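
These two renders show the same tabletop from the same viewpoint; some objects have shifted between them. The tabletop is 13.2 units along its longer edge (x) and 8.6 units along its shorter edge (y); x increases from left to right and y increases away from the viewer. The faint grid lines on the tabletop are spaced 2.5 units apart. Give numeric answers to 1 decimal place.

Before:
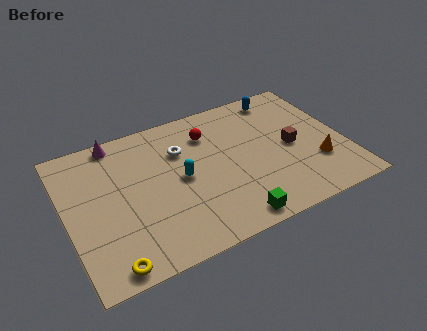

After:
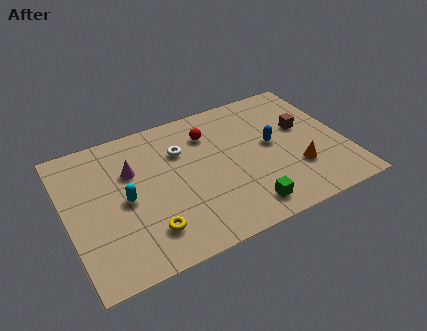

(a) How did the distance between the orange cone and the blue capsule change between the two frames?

-2.8

Before: roughly 5.0 units apart; after: 2.2. That's 2.8 units closer together.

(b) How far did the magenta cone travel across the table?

2.2

The magenta cone moved from about (2.7, 7.8) to (3.2, 5.7), a distance of √(0.5² + 2.1²) ≈ 2.2.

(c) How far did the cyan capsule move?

2.7

The cyan capsule moved from about (5.4, 4.3) to (2.7, 4.1), a distance of √(2.7² + 0.2²) ≈ 2.7.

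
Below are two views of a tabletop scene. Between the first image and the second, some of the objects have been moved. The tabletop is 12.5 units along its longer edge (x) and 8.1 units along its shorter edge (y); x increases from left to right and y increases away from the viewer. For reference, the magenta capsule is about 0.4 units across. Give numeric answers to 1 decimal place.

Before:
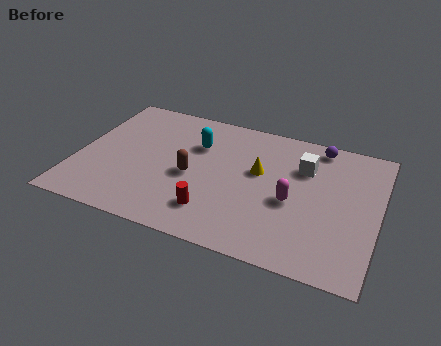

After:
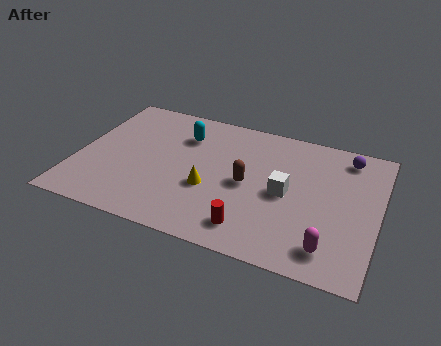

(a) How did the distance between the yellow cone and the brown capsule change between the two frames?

-1.3

They were about 3.0 units apart before and 1.7 after — 1.3 units closer together.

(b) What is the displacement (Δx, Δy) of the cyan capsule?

(-0.6, 0.4)

From the two frames, the cyan capsule sits at roughly (4.8, 5.6) before and (4.2, 6.0) after.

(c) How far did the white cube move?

1.9

The white cube moved from about (9.3, 5.7) to (8.7, 3.9), a distance of √(0.6² + 1.8²) ≈ 1.9.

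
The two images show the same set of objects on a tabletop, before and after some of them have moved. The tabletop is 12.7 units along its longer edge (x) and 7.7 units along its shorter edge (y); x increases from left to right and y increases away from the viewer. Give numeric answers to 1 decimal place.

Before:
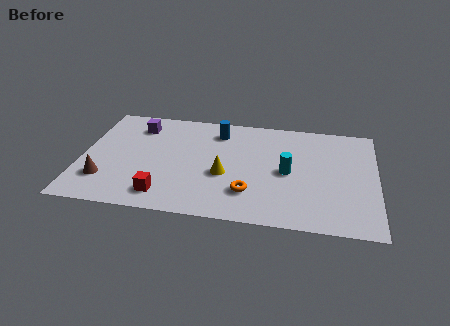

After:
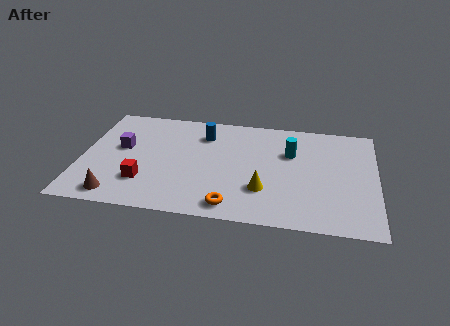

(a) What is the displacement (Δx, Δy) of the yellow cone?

(1.7, -0.8)

The yellow cone started near (6.2, 3.1) and ended near (7.9, 2.3).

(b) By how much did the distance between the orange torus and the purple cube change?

-0.5

They were about 6.5 units apart before and 6.0 after — 0.5 units closer together.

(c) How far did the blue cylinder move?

0.7

From (5.8, 6.2) to (5.2, 5.9), the blue cylinder covered √(0.6² + 0.3²) ≈ 0.7 units.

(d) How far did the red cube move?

1.2

The red cube moved from about (3.7, 1.3) to (2.8, 2.1), a distance of √(0.9² + 0.8²) ≈ 1.2.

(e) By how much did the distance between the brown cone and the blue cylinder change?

-0.3

They were about 6.3 units apart before and 6.0 after — 0.3 units closer together.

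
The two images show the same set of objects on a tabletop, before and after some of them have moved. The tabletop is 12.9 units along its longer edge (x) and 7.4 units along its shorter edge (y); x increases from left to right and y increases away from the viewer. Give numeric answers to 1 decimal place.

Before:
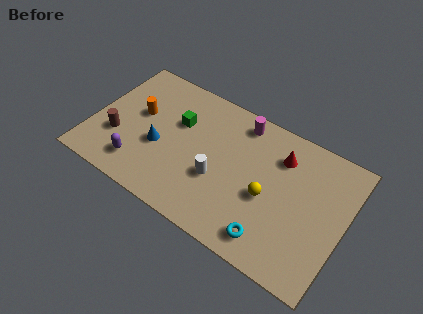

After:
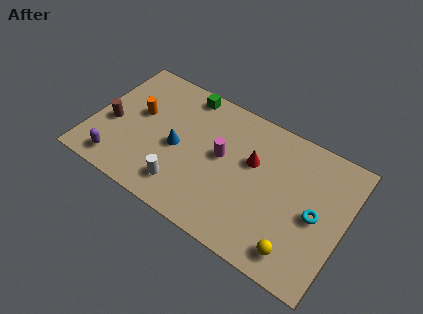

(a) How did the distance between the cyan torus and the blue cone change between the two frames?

+0.7

Before: roughly 6.4 units apart; after: 7.1. That's 0.7 units further apart.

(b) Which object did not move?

the orange cylinder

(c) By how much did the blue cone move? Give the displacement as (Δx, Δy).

(0.9, 0.4)

From the two frames, the blue cone sits at roughly (3.5, 3.0) before and (4.4, 3.4) after.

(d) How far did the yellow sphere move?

2.7

The yellow sphere moved from about (9.1, 3.2) to (10.9, 1.2), a distance of √(1.8² + 2.0²) ≈ 2.7.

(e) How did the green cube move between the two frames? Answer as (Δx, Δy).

(0.1, 1.8)

The green cube was at about (4.2, 4.8) and moved to about (4.3, 6.6).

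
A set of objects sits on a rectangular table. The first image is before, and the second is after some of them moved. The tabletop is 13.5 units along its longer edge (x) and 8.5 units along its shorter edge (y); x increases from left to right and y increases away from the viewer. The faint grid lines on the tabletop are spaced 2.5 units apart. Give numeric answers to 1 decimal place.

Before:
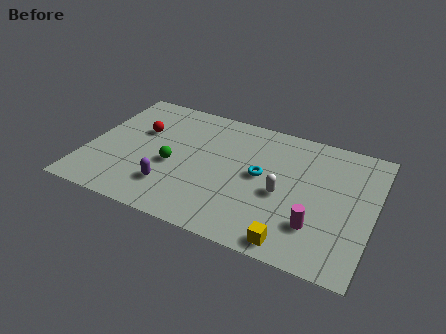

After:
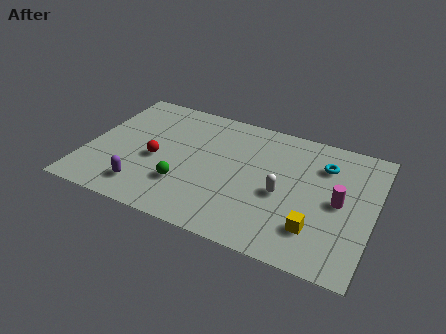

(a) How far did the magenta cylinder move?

2.1

From (11.0, 2.3) to (11.9, 4.2), the magenta cylinder covered √(0.9² + 1.9²) ≈ 2.1 units.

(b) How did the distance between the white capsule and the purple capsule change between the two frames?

+1.3

The distance was about 5.3 in the first image and 6.6 in the second, so they moved 1.3 units further apart.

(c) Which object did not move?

the white capsule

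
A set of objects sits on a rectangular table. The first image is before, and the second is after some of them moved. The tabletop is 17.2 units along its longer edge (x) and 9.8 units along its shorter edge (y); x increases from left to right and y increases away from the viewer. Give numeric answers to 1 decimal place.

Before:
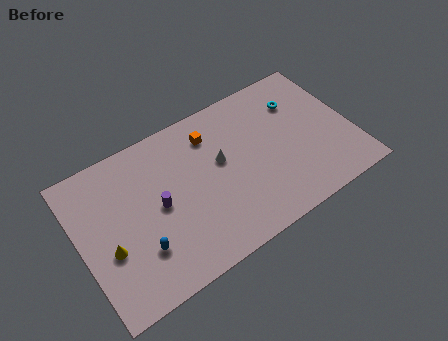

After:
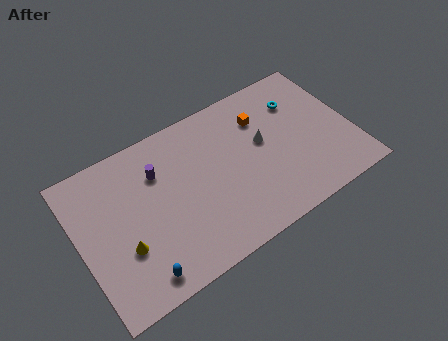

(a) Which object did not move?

the cyan torus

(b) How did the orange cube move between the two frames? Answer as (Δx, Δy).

(3.2, -0.5)

From the two frames, the orange cube sits at roughly (8.7, 7.7) before and (11.9, 7.2) after.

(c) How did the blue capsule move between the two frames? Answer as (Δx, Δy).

(-0.3, -1.5)

From the two frames, the blue capsule sits at roughly (3.4, 2.8) before and (3.1, 1.3) after.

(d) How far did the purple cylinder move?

2.1

The purple cylinder moved from about (4.9, 4.9) to (5.2, 7.0), a distance of √(0.3² + 2.1²) ≈ 2.1.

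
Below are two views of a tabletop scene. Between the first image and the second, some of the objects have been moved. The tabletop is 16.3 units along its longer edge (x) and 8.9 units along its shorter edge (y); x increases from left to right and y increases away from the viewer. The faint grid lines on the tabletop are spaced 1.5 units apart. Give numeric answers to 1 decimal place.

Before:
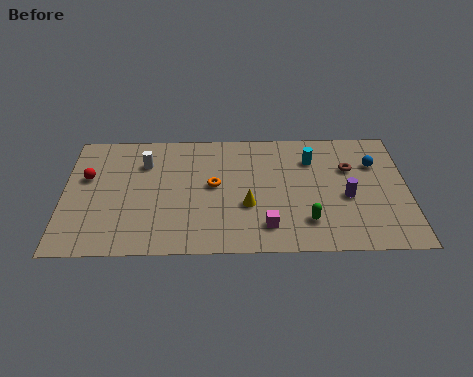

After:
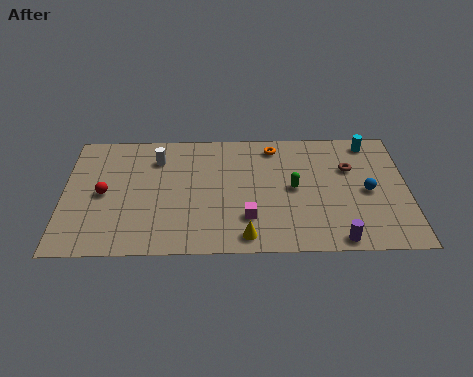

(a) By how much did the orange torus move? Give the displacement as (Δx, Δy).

(2.9, 2.8)

From the two frames, the orange torus sits at roughly (7.1, 4.8) before and (10.0, 7.6) after.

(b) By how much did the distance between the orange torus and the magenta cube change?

+1.5

Before: roughly 3.9 units apart; after: 5.4. That's 1.5 units further apart.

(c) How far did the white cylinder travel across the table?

0.7

The white cylinder moved from about (3.8, 6.5) to (4.4, 6.8), a distance of √(0.6² + 0.3²) ≈ 0.7.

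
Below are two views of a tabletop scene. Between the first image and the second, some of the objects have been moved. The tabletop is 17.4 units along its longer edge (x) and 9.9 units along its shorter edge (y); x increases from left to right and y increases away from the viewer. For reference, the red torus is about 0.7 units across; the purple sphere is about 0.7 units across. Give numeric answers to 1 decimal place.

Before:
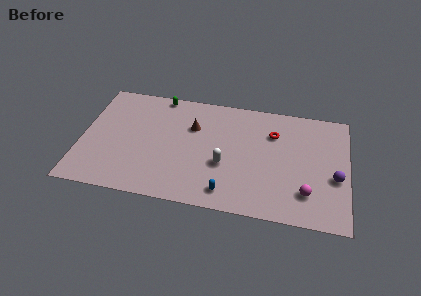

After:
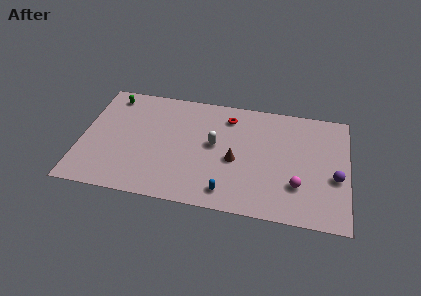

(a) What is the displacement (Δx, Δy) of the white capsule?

(-0.7, 1.6)

From the two frames, the white capsule sits at roughly (9.4, 3.8) before and (8.7, 5.4) after.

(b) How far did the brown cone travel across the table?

3.8

The brown cone was near (7.2, 6.7) before and (10.1, 4.3) after, so it travelled √(2.9² + 2.4²) ≈ 3.8 units.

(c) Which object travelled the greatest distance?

the brown cone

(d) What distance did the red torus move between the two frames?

3.1

The red torus was near (12.5, 7.1) before and (9.5, 8.0) after, so it travelled √(3.0² + 0.9²) ≈ 3.1 units.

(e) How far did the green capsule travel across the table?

3.3

The green capsule was near (4.9, 9.1) before and (1.7, 8.5) after, so it travelled √(3.2² + 0.6²) ≈ 3.3 units.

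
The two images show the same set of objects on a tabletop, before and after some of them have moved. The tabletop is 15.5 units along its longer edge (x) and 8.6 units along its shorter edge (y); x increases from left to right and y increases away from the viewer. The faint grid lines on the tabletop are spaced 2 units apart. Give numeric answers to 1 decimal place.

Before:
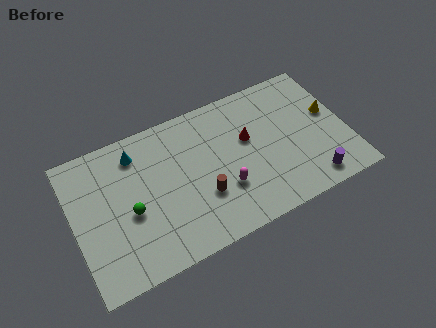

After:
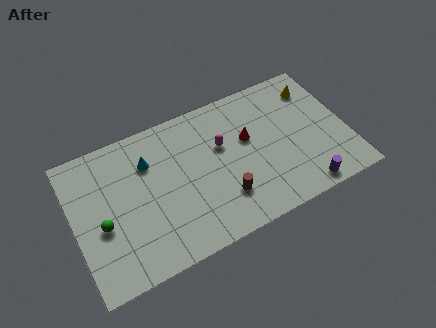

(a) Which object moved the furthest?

the magenta capsule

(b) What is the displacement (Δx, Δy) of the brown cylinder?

(1.1, -0.6)

The brown cylinder started near (7.1, 2.9) and ended near (8.2, 2.3).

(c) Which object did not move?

the red cone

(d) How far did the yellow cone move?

2.0

The yellow cone moved from about (14.7, 4.9) to (14.1, 6.8), a distance of √(0.6² + 1.9²) ≈ 2.0.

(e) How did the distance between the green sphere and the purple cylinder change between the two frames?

+1.1

Before: roughly 10.3 units apart; after: 11.4. That's 1.1 units further apart.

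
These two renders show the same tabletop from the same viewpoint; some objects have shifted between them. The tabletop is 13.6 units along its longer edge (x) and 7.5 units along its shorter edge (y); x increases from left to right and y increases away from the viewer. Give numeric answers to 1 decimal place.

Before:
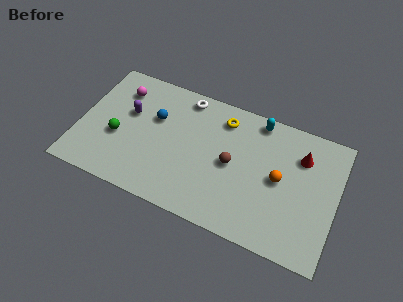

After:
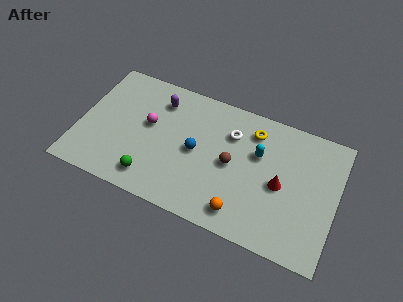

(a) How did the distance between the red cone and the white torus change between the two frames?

-3.0

The distance was about 6.4 in the first image and 3.4 in the second, so they moved 3.0 units closer together.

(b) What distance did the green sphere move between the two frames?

2.6

The green sphere moved from about (2.1, 3.0) to (4.1, 1.3), a distance of √(2.0² + 1.7²) ≈ 2.6.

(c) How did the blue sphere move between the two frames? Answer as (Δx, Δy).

(2.3, -1.1)

The blue sphere started near (3.9, 4.8) and ended near (6.2, 3.7).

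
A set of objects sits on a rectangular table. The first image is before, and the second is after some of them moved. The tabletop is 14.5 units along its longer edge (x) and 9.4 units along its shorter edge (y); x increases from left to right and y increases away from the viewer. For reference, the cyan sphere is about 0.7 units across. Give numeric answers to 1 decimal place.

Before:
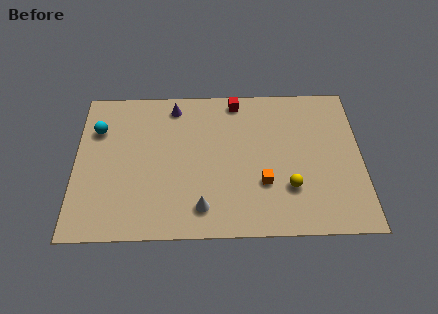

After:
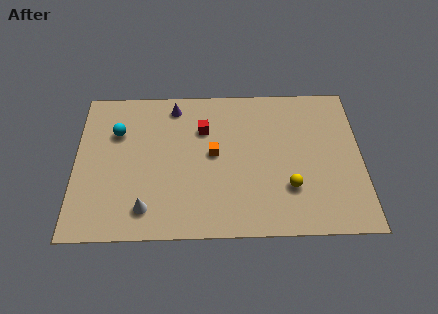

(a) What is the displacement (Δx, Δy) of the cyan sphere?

(1.0, -0.2)

The cyan sphere started near (1.1, 6.7) and ended near (2.1, 6.5).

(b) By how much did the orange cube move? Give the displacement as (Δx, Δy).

(-2.5, 1.9)

From the two frames, the orange cube sits at roughly (9.5, 3.1) before and (7.0, 5.0) after.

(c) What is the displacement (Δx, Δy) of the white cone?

(-2.8, 0.0)

The white cone was at about (6.4, 1.7) and moved to about (3.6, 1.7).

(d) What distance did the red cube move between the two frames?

2.5

The red cube was near (8.2, 8.4) before and (6.5, 6.6) after, so it travelled √(1.7² + 1.8²) ≈ 2.5 units.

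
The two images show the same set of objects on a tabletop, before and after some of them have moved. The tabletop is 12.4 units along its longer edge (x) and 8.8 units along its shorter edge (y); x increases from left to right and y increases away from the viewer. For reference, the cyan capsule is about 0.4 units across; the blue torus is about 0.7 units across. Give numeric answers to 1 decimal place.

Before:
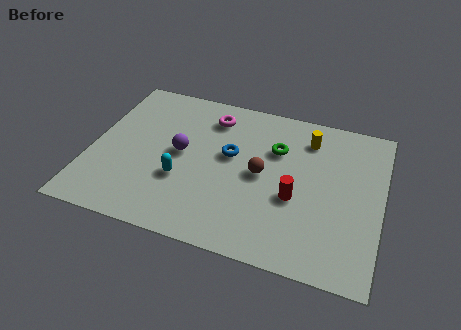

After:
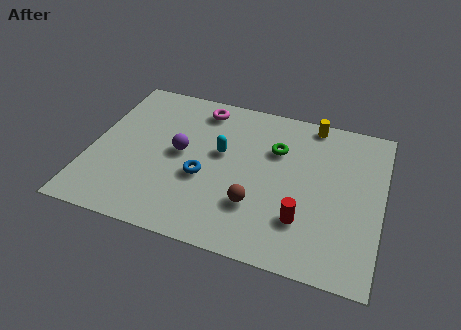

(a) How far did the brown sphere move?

1.8

The brown sphere moved from about (7.3, 4.4) to (7.2, 2.6), a distance of √(0.1² + 1.8²) ≈ 1.8.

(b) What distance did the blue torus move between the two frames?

1.9

The blue torus was near (5.9, 5.1) before and (4.9, 3.5) after, so it travelled √(1.0² + 1.6²) ≈ 1.9 units.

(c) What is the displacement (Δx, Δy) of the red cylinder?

(0.4, -1.1)

The red cylinder started near (8.8, 3.5) and ended near (9.2, 2.4).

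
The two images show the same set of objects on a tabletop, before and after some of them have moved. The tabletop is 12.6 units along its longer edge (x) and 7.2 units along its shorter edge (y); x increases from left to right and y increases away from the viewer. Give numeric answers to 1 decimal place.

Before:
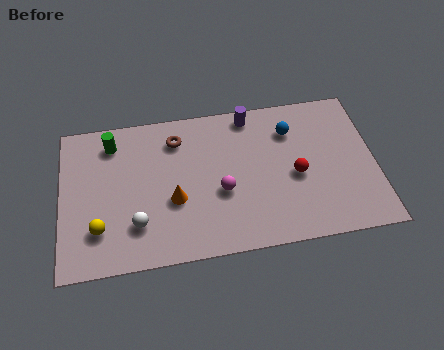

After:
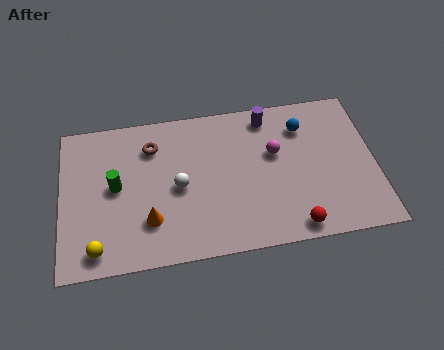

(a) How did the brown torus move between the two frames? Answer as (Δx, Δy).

(-1.0, -0.2)

The brown torus was at about (4.7, 5.7) and moved to about (3.7, 5.5).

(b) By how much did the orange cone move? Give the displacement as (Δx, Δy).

(-1.0, -0.8)

The orange cone was at about (4.5, 2.8) and moved to about (3.5, 2.0).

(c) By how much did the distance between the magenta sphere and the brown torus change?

+1.7

The distance was about 3.3 in the first image and 5.0 in the second, so they moved 1.7 units further apart.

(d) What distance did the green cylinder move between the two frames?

2.1

The green cylinder was near (2.1, 5.9) before and (2.2, 3.8) after, so it travelled √(0.1² + 2.1²) ≈ 2.1 units.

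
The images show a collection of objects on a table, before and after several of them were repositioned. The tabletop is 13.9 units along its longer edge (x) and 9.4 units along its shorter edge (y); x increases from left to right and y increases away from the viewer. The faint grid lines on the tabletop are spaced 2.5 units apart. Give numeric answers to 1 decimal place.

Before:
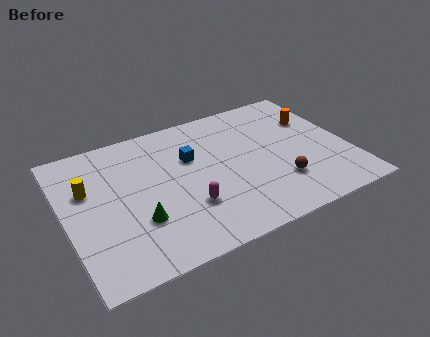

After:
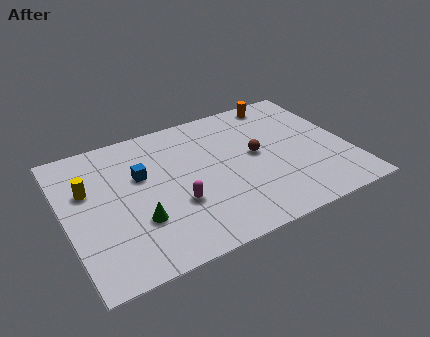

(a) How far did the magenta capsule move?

0.6

The magenta capsule was near (5.7, 2.9) before and (5.2, 3.3) after, so it travelled √(0.5² + 0.4²) ≈ 0.6 units.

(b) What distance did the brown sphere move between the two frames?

2.5

From (10.2, 2.6) to (9.4, 5.0), the brown sphere covered √(0.8² + 2.4²) ≈ 2.5 units.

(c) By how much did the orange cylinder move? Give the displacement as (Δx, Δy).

(-1.4, 2.0)

The orange cylinder started near (12.6, 6.4) and ended near (11.2, 8.4).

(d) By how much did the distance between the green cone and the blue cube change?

-1.4

The distance was about 4.3 in the first image and 2.9 in the second, so they moved 1.4 units closer together.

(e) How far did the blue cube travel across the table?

2.5

From (6.3, 6.1) to (3.8, 5.9), the blue cube covered √(2.5² + 0.2²) ≈ 2.5 units.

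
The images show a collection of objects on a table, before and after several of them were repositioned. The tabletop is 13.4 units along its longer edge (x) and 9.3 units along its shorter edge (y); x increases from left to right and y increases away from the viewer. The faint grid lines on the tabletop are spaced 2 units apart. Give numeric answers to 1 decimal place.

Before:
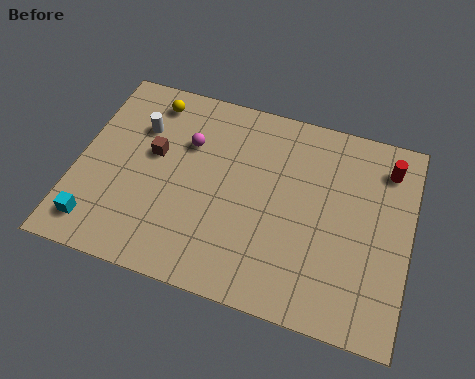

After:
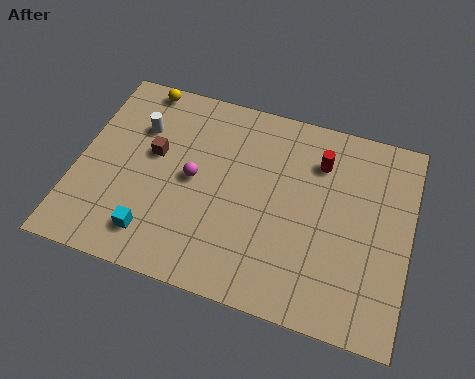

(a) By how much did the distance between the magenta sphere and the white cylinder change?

+1.0

The distance was about 2.0 in the first image and 3.0 in the second, so they moved 1.0 units further apart.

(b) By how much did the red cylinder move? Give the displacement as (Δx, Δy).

(-2.7, -0.5)

From the two frames, the red cylinder sits at roughly (12.3, 7.5) before and (9.6, 7.0) after.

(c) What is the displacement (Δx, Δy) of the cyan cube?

(2.3, 0.2)

From the two frames, the cyan cube sits at roughly (1.1, 1.5) before and (3.4, 1.7) after.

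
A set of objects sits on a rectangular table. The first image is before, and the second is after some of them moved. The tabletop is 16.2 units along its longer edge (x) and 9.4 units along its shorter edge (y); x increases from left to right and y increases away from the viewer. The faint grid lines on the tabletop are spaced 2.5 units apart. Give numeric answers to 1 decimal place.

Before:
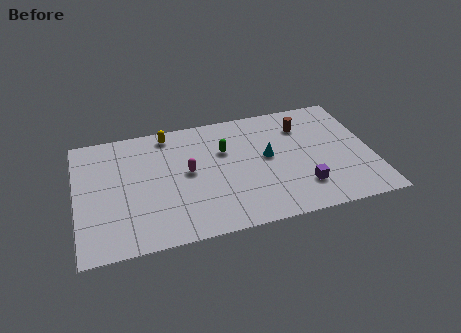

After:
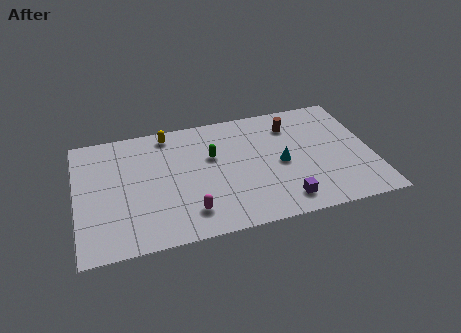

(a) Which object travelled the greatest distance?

the magenta capsule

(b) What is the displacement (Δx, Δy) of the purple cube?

(-1.1, -0.8)

The purple cube started near (12.2, 2.3) and ended near (11.1, 1.5).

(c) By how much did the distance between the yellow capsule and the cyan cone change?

+1.0

Before: roughly 6.2 units apart; after: 7.2. That's 1.0 units further apart.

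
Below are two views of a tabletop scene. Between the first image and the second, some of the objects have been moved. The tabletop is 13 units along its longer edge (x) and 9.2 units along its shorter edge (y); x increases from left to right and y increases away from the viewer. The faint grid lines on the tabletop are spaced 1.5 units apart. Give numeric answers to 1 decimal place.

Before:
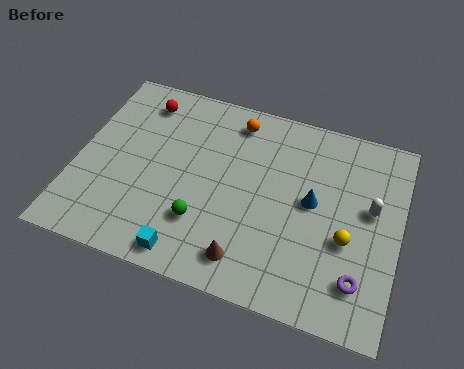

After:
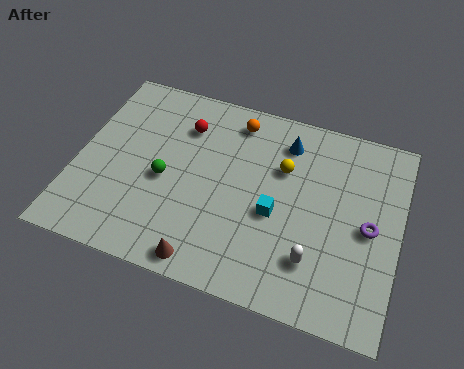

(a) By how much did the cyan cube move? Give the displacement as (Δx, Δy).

(3.2, 2.9)

The cyan cube started near (4.9, 1.0) and ended near (8.1, 3.9).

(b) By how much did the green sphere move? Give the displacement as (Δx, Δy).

(-1.7, 1.5)

The green sphere was at about (5.3, 2.6) and moved to about (3.6, 4.1).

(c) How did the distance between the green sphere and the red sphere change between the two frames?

-3.0

Before: roughly 5.8 units apart; after: 2.8. That's 3.0 units closer together.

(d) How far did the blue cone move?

2.8

The blue cone was near (9.5, 4.9) before and (8.2, 7.4) after, so it travelled √(1.3² + 2.5²) ≈ 2.8 units.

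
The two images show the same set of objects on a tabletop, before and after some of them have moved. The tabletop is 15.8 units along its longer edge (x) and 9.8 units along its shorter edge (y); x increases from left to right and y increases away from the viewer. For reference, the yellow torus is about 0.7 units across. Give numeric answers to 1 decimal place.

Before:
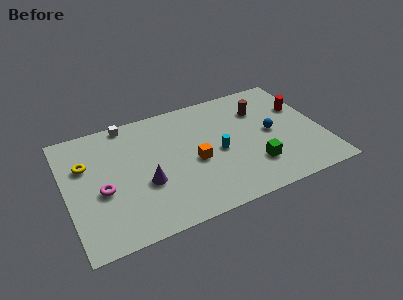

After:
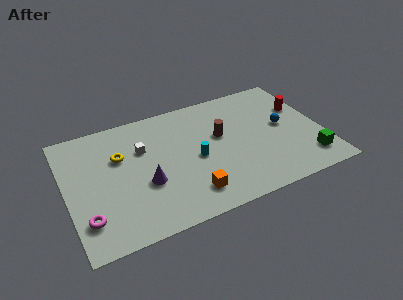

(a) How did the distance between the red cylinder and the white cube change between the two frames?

-1.0

Before: roughly 11.0 units apart; after: 10.0. That's 1.0 units closer together.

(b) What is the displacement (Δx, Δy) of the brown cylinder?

(-2.7, -1.3)

From the two frames, the brown cylinder sits at roughly (12.3, 7.1) before and (9.6, 5.8) after.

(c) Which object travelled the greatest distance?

the green cube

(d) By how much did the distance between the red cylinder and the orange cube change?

+1.5

They were about 7.3 units apart before and 8.8 after — 1.5 units further apart.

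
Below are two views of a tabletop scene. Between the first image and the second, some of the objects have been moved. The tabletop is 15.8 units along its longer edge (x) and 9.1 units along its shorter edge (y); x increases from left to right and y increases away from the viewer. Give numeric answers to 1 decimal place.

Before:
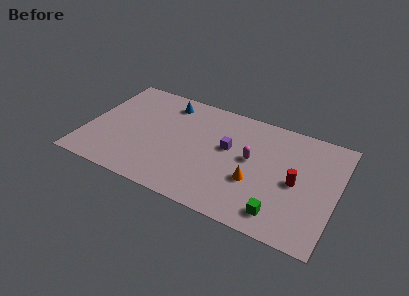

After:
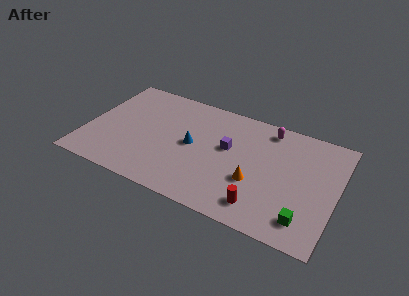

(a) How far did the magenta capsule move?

3.0

From (10.4, 5.0) to (11.2, 7.9), the magenta capsule covered √(0.8² + 2.9²) ≈ 3.0 units.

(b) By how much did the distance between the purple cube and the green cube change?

+1.0

Before: roughly 5.3 units apart; after: 6.3. That's 1.0 units further apart.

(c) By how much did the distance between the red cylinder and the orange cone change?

-0.9

The distance was about 2.7 in the first image and 1.8 in the second, so they moved 0.9 units closer together.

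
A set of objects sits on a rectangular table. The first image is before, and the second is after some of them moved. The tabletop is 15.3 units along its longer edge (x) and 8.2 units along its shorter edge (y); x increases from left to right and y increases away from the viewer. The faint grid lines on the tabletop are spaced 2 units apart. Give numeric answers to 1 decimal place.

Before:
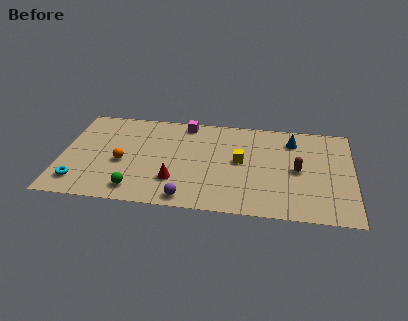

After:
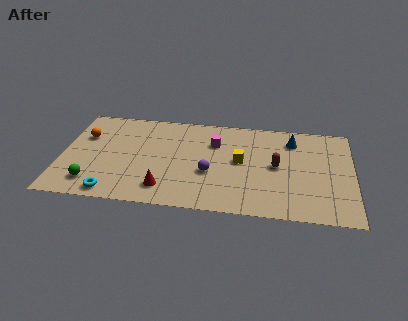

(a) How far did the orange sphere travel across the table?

2.9

The orange sphere was near (3.2, 3.5) before and (1.1, 5.5) after, so it travelled √(2.1² + 2.0²) ≈ 2.9 units.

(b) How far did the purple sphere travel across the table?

2.5

The purple sphere moved from about (6.7, 0.9) to (7.8, 3.2), a distance of √(1.1² + 2.3²) ≈ 2.5.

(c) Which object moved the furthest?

the orange sphere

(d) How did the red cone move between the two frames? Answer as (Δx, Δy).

(-0.5, -0.7)

From the two frames, the red cone sits at roughly (6.0, 2.3) before and (5.5, 1.6) after.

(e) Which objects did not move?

the yellow cube and the blue cone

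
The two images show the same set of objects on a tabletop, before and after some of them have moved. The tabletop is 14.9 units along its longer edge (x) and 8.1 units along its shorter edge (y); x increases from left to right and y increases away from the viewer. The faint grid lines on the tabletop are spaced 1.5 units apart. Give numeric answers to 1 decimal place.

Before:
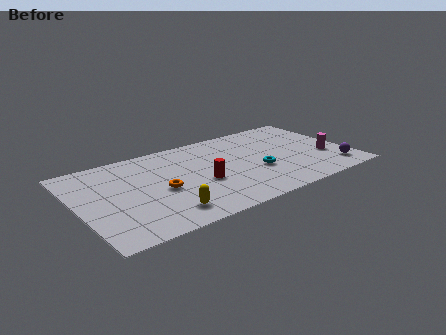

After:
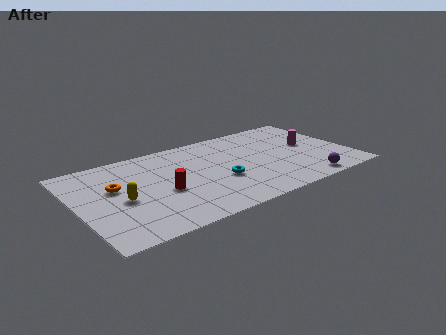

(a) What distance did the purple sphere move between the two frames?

1.9

The purple sphere was near (13.8, 1.5) before and (12.0, 0.9) after, so it travelled √(1.8² + 0.6²) ≈ 1.9 units.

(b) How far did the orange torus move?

2.6

From (4.4, 3.6) to (2.1, 4.9), the orange torus covered √(2.3² + 1.3²) ≈ 2.6 units.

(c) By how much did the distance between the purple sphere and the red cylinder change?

+0.5

The distance was about 7.4 in the first image and 7.9 in the second, so they moved 0.5 units further apart.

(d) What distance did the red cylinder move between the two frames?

2.1

From (6.6, 3.3) to (4.5, 3.4), the red cylinder covered √(2.1² + 0.1²) ≈ 2.1 units.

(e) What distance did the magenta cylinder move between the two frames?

1.7

The magenta cylinder was near (13.6, 2.9) before and (12.9, 4.4) after, so it travelled √(0.7² + 1.5²) ≈ 1.7 units.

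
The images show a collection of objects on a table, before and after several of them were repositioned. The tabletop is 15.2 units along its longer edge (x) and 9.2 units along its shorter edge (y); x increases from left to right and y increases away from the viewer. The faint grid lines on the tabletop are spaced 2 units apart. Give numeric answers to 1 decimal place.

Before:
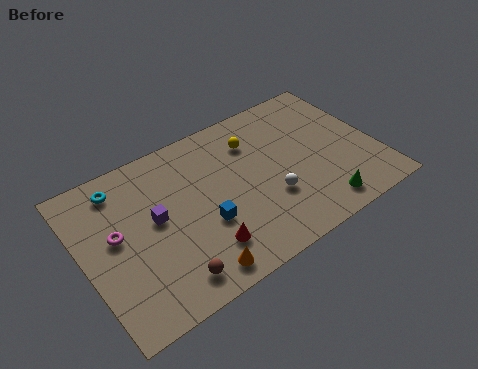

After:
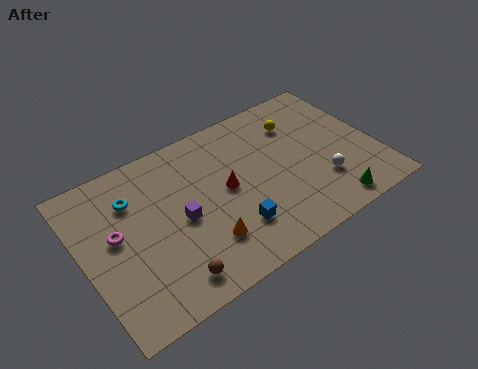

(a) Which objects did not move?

the magenta torus and the brown sphere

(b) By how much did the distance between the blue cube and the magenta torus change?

+1.6

Before: roughly 4.6 units apart; after: 6.2. That's 1.6 units further apart.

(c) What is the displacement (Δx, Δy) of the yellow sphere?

(2.4, 0.0)

The yellow sphere started near (9.2, 6.9) and ended near (11.6, 6.9).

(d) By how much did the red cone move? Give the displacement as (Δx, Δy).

(1.7, 2.7)

The red cone was at about (5.7, 2.1) and moved to about (7.4, 4.8).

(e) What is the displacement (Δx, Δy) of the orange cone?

(0.8, 1.3)

The orange cone started near (5.0, 1.1) and ended near (5.8, 2.4).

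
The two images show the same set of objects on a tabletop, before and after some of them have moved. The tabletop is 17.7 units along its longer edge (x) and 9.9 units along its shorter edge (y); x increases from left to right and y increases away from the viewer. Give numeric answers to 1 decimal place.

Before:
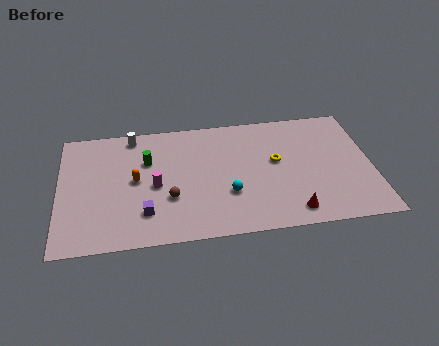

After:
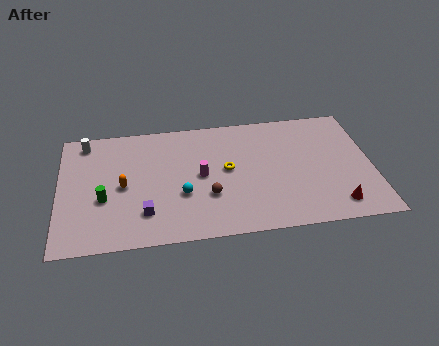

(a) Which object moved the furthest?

the green cylinder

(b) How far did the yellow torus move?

2.8

The yellow torus moved from about (12.3, 5.6) to (9.5, 5.3), a distance of √(2.8² + 0.3²) ≈ 2.8.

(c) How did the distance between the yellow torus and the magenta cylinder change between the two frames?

-5.5

They were about 7.0 units apart before and 1.5 after — 5.5 units closer together.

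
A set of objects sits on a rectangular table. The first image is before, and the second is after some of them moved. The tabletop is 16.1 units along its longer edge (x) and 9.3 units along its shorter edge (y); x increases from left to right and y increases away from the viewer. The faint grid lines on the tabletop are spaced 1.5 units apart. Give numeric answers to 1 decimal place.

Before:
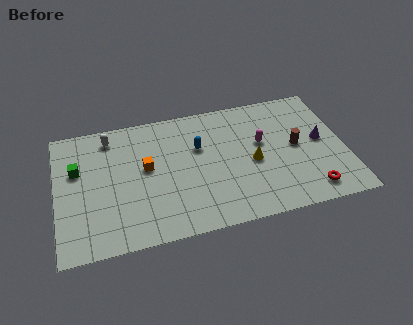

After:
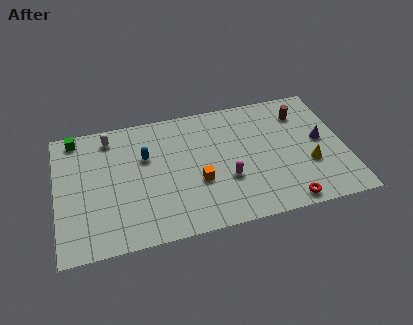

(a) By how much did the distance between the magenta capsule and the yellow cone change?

+3.2

They were about 1.4 units apart before and 4.6 after — 3.2 units further apart.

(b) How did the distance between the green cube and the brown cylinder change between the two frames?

+0.5

Before: roughly 12.2 units apart; after: 12.7. That's 0.5 units further apart.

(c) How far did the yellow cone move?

3.2

The yellow cone moved from about (10.9, 4.2) to (14.0, 3.3), a distance of √(3.1² + 0.9²) ≈ 3.2.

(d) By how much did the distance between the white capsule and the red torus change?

-0.9

The distance was about 12.6 in the first image and 11.7 in the second, so they moved 0.9 units closer together.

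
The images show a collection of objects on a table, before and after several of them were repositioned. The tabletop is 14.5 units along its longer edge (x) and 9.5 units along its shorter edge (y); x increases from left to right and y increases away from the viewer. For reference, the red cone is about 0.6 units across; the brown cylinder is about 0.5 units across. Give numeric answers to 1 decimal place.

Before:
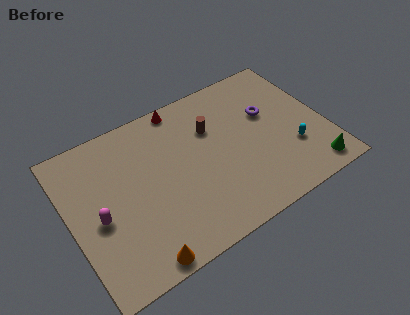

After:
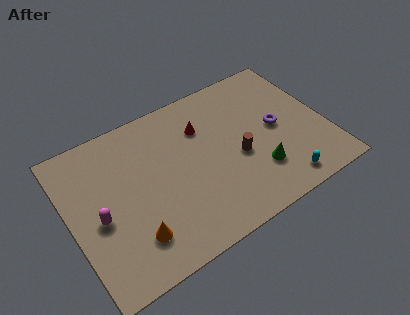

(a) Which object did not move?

the magenta capsule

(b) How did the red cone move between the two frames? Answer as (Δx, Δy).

(0.9, -1.9)

From the two frames, the red cone sits at roughly (6.9, 8.7) before and (7.8, 6.8) after.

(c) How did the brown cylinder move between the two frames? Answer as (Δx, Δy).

(1.1, -2.5)

The brown cylinder was at about (8.3, 6.5) and moved to about (9.4, 4.0).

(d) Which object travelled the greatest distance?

the green cone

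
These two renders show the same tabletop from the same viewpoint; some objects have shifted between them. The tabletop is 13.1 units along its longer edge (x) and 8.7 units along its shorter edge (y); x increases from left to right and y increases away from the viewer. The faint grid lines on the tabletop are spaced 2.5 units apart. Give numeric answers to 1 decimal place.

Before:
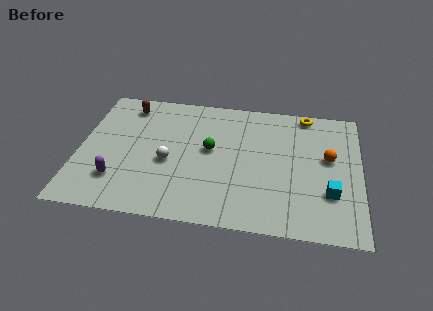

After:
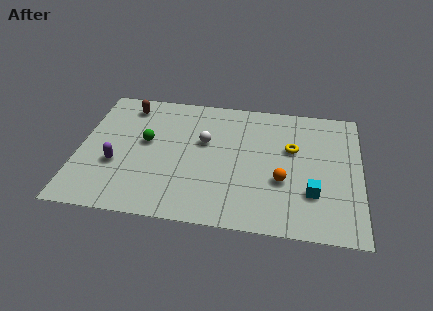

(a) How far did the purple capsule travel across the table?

1.0

The purple capsule moved from about (1.9, 2.2) to (1.8, 3.2), a distance of √(0.1² + 1.0²) ≈ 1.0.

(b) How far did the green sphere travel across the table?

3.0

The green sphere moved from about (6.1, 4.8) to (3.1, 4.9), a distance of √(3.0² + 0.1²) ≈ 3.0.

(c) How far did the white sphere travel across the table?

2.3

The white sphere moved from about (4.2, 3.7) to (5.8, 5.3), a distance of √(1.6² + 1.6²) ≈ 2.3.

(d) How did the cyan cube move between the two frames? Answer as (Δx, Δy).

(-0.8, -0.1)

From the two frames, the cyan cube sits at roughly (11.7, 2.7) before and (10.9, 2.6) after.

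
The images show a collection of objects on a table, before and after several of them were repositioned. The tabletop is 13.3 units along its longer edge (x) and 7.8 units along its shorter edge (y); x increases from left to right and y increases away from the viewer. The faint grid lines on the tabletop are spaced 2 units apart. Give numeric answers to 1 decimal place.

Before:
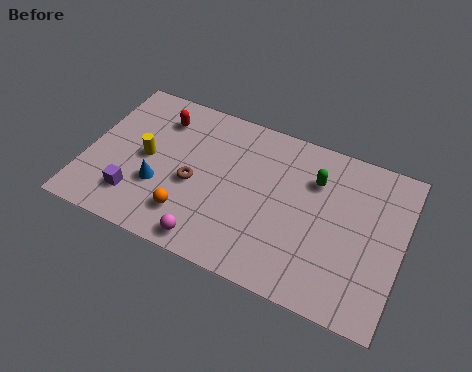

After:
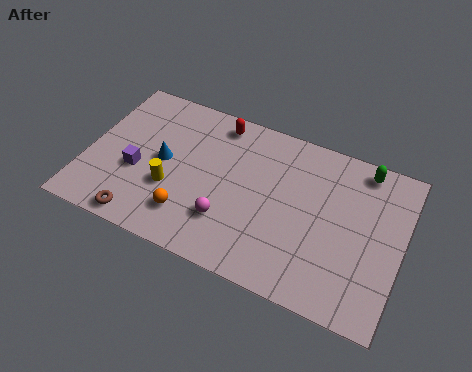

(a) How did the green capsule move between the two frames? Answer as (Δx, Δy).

(1.9, 1.3)

The green capsule started near (9.5, 5.6) and ended near (11.4, 6.9).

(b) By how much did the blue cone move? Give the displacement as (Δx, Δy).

(0.0, 1.3)

The blue cone started near (3.2, 2.7) and ended near (3.2, 4.0).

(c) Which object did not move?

the orange sphere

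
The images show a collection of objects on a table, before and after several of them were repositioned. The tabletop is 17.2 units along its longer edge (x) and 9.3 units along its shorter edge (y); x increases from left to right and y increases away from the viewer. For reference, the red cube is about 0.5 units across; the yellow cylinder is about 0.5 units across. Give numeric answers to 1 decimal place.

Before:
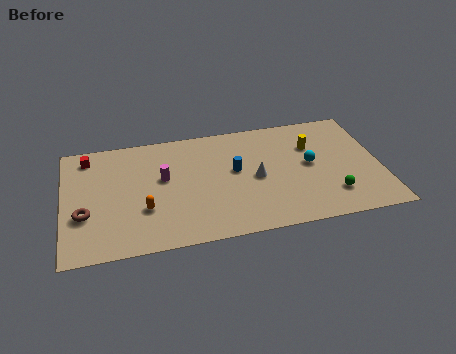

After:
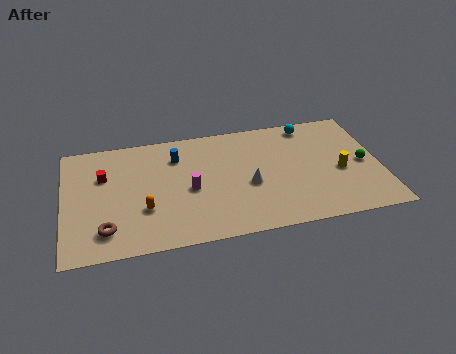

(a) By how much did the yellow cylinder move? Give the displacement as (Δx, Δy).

(1.4, -2.4)

The yellow cylinder started near (13.6, 6.4) and ended near (15.0, 4.0).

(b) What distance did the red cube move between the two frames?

1.9

The red cube moved from about (1.4, 7.9) to (2.2, 6.2), a distance of √(0.8² + 1.7²) ≈ 1.9.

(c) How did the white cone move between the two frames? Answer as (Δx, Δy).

(-0.4, -0.5)

The white cone started near (10.4, 4.4) and ended near (10.0, 3.9).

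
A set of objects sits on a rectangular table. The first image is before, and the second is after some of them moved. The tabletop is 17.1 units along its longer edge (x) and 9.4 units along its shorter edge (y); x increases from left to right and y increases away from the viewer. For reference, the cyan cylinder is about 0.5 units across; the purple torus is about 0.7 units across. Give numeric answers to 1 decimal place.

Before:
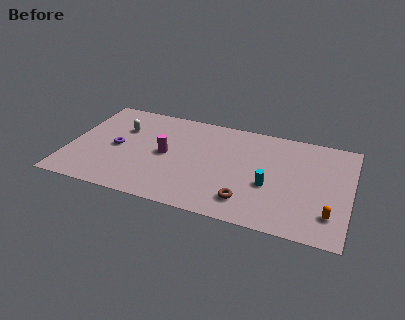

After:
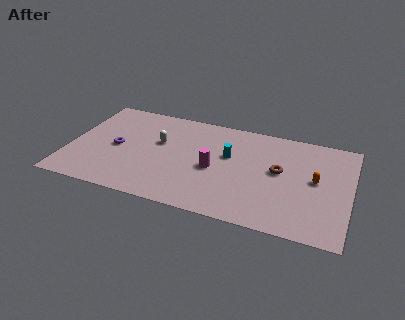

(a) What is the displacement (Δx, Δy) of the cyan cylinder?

(-2.6, 2.0)

From the two frames, the cyan cylinder sits at roughly (12.3, 3.7) before and (9.7, 5.7) after.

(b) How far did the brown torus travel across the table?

3.7

The brown torus was near (11.1, 1.9) before and (12.8, 5.2) after, so it travelled √(1.7² + 3.3²) ≈ 3.7 units.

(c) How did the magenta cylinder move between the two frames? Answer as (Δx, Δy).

(3.0, -0.5)

From the two frames, the magenta cylinder sits at roughly (5.9, 4.7) before and (8.9, 4.2) after.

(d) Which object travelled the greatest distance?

the brown torus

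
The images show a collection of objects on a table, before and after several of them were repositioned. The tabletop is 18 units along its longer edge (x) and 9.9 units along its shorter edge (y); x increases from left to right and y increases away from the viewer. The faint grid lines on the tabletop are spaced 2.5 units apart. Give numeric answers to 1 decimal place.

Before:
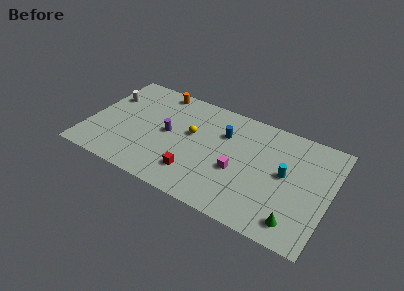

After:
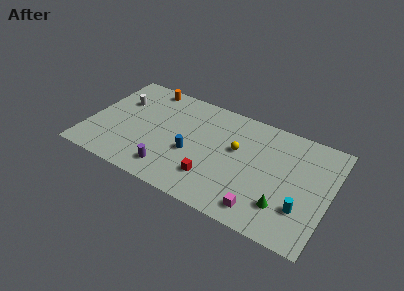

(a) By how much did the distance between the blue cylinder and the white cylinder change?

-2.4

They were about 8.8 units apart before and 6.4 after — 2.4 units closer together.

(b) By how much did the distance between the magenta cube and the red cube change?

+0.5

Before: roughly 3.4 units apart; after: 3.9. That's 0.5 units further apart.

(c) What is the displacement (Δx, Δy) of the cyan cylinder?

(1.5, -2.4)

The cyan cylinder started near (14.7, 5.3) and ended near (16.2, 2.9).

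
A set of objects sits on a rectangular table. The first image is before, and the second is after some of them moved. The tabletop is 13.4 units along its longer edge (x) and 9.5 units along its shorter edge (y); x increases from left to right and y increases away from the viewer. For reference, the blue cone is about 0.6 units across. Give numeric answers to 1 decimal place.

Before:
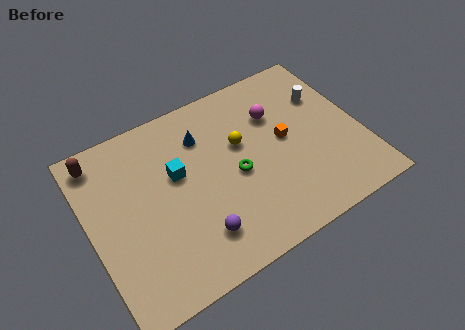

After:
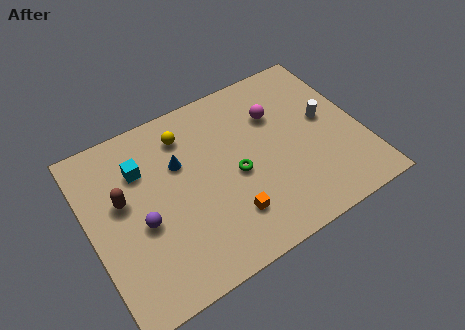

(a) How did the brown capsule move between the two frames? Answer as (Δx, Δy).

(0.8, -2.6)

The brown capsule started near (0.9, 8.2) and ended near (1.7, 5.6).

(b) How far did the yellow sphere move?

3.1

The yellow sphere was near (7.6, 5.8) before and (5.1, 7.6) after, so it travelled √(2.5² + 1.8²) ≈ 3.1 units.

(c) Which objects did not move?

the magenta sphere and the green torus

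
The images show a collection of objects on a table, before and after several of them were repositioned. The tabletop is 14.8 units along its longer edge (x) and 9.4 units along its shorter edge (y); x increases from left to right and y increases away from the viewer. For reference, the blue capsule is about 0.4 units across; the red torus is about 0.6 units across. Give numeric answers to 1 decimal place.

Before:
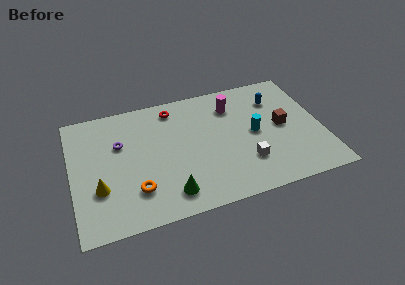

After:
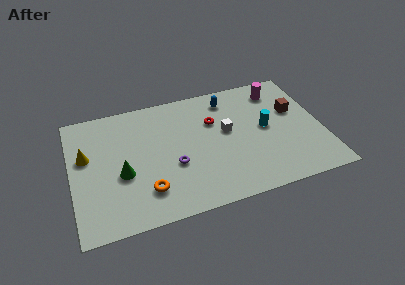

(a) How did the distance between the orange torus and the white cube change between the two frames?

-0.6

Before: roughly 6.5 units apart; after: 5.9. That's 0.6 units closer together.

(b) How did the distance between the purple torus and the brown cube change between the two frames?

-2.0

The distance was about 9.7 in the first image and 7.7 in the second, so they moved 2.0 units closer together.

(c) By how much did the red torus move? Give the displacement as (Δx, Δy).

(2.3, -1.7)

From the two frames, the red torus sits at roughly (6.2, 8.0) before and (8.5, 6.3) after.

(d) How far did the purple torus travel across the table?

3.9

The purple torus was near (2.9, 6.1) before and (5.9, 3.6) after, so it travelled √(3.0² + 2.5²) ≈ 3.9 units.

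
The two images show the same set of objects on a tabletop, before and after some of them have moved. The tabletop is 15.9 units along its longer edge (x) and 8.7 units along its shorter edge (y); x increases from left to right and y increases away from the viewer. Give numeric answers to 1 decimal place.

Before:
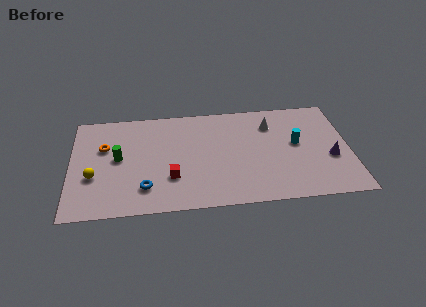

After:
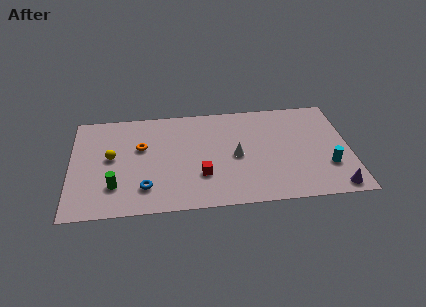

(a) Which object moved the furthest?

the white cone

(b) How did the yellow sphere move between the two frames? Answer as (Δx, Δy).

(1.0, 1.5)

The yellow sphere was at about (1.3, 3.2) and moved to about (2.3, 4.7).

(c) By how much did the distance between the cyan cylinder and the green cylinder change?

+1.9

Before: roughly 10.2 units apart; after: 12.1. That's 1.9 units further apart.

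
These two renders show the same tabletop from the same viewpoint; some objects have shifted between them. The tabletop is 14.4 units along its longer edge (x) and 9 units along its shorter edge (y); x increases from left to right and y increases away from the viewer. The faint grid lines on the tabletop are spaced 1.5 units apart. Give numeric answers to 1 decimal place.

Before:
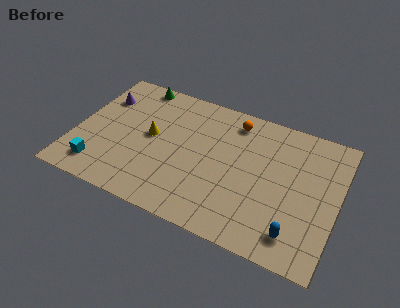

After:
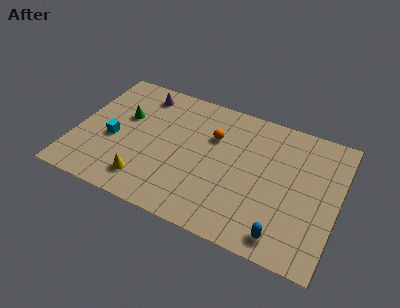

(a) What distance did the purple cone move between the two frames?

2.4

From (1.1, 6.5) to (3.2, 7.6), the purple cone covered √(2.1² + 1.1²) ≈ 2.4 units.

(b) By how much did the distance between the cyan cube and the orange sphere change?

-3.3

Before: roughly 9.1 units apart; after: 5.8. That's 3.3 units closer together.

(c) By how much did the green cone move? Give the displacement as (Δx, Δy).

(-0.3, -2.6)

The green cone started near (2.8, 8.2) and ended near (2.5, 5.6).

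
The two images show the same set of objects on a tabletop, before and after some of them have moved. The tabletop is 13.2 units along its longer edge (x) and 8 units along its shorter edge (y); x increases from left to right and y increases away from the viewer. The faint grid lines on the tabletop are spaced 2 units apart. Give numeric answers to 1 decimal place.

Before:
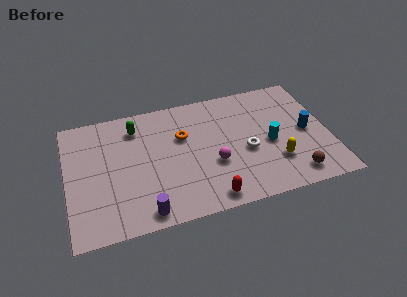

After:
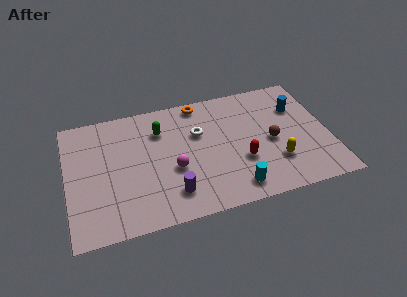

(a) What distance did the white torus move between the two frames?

2.9

From (9.0, 3.4) to (6.7, 5.2), the white torus covered √(2.3² + 1.8²) ≈ 2.9 units.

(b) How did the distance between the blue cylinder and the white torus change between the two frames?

+2.0

The distance was about 3.1 in the first image and 5.1 in the second, so they moved 2.0 units further apart.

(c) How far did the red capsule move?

2.6

From (6.9, 0.9) to (8.7, 2.8), the red capsule covered √(1.8² + 1.9²) ≈ 2.6 units.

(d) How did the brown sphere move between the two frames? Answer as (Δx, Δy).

(-0.9, 2.5)

From the two frames, the brown sphere sits at roughly (11.2, 1.2) before and (10.3, 3.7) after.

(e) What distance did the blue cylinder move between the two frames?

1.7

The blue cylinder moved from about (12.1, 3.9) to (11.8, 5.6), a distance of √(0.3² + 1.7²) ≈ 1.7.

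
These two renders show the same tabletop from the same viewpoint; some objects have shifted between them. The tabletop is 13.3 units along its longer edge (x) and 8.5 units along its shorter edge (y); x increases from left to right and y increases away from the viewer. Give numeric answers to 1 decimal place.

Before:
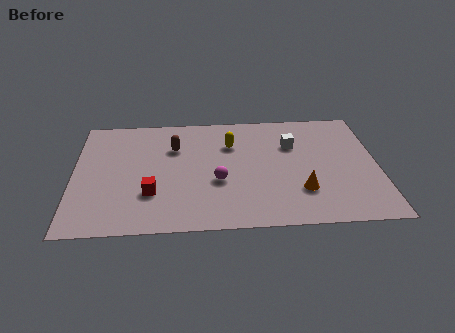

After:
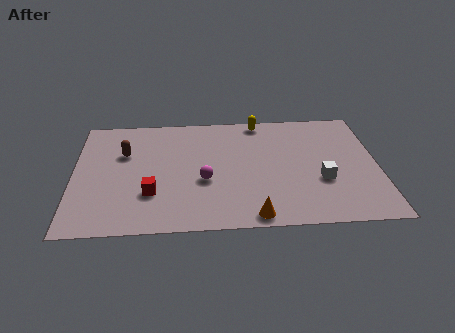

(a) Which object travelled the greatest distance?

the white cube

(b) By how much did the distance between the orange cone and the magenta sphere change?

-0.4

Before: roughly 3.7 units apart; after: 3.3. That's 0.4 units closer together.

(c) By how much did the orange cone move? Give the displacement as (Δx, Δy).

(-2.1, -1.6)

The orange cone was at about (9.9, 2.4) and moved to about (7.8, 0.8).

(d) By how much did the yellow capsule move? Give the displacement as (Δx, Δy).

(1.3, 1.7)

The yellow capsule was at about (6.9, 6.0) and moved to about (8.2, 7.7).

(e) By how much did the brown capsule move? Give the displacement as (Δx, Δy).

(-2.2, -0.3)

The brown capsule was at about (4.4, 5.9) and moved to about (2.2, 5.6).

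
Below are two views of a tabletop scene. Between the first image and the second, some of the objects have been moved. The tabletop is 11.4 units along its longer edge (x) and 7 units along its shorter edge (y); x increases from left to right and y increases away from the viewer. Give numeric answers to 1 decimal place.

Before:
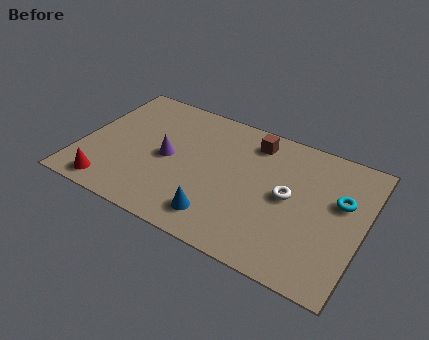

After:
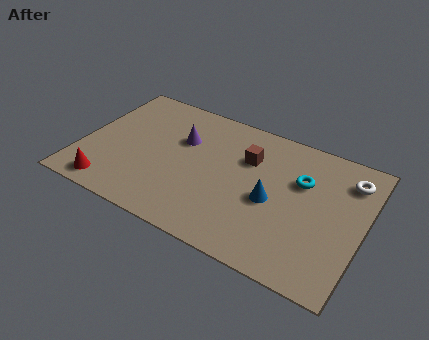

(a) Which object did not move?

the red cone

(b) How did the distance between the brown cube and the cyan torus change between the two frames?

-1.8

Before: roughly 4.0 units apart; after: 2.2. That's 1.8 units closer together.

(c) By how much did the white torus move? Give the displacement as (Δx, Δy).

(2.2, 1.9)

The white torus was at about (8.4, 3.6) and moved to about (10.6, 5.5).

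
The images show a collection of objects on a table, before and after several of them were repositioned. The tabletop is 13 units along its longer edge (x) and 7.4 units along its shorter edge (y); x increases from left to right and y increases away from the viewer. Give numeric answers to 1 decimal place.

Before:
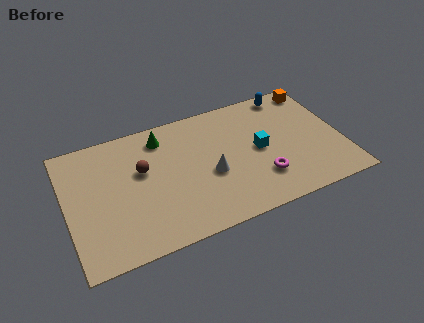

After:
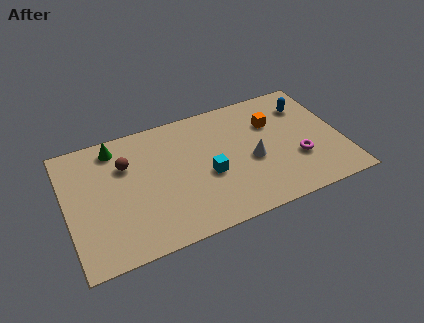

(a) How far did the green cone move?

2.2

The green cone moved from about (4.7, 6.1) to (2.5, 6.3), a distance of √(2.2² + 0.2²) ≈ 2.2.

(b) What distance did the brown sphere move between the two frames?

0.9

The brown sphere moved from about (3.6, 4.5) to (2.9, 5.1), a distance of √(0.7² + 0.6²) ≈ 0.9.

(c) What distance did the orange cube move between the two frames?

2.7

The orange cube moved from about (12.2, 6.5) to (9.9, 5.1), a distance of √(2.3² + 1.4²) ≈ 2.7.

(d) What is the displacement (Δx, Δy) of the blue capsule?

(0.7, -1.0)

The blue capsule started near (10.9, 6.6) and ended near (11.6, 5.6).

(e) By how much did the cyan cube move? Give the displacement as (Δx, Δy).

(-2.5, -0.6)

The cyan cube started near (9.1, 3.7) and ended near (6.6, 3.1).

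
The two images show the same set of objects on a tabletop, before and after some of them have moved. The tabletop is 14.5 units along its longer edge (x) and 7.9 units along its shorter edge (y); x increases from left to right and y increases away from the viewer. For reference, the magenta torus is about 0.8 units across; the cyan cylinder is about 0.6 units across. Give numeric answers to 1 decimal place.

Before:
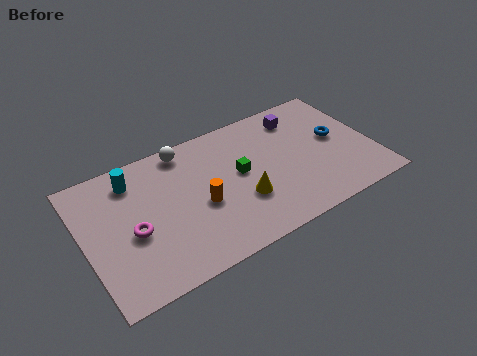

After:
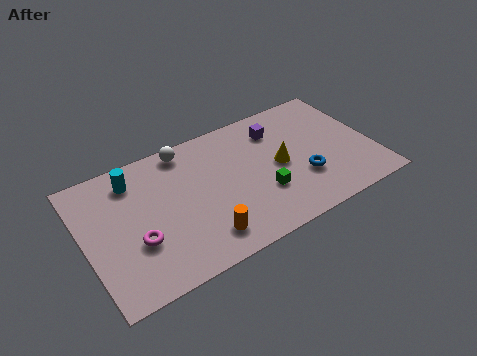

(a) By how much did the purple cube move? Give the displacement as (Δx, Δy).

(-1.2, -0.3)

From the two frames, the purple cube sits at roughly (11.2, 6.4) before and (10.0, 6.1) after.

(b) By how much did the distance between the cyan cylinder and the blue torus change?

-1.4

The distance was about 10.3 in the first image and 8.9 in the second, so they moved 1.4 units closer together.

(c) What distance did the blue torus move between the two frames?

2.6

From (12.8, 4.3) to (10.8, 2.6), the blue torus covered √(2.0² + 1.7²) ≈ 2.6 units.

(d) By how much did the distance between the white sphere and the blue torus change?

-0.9

The distance was about 7.9 in the first image and 7.0 in the second, so they moved 0.9 units closer together.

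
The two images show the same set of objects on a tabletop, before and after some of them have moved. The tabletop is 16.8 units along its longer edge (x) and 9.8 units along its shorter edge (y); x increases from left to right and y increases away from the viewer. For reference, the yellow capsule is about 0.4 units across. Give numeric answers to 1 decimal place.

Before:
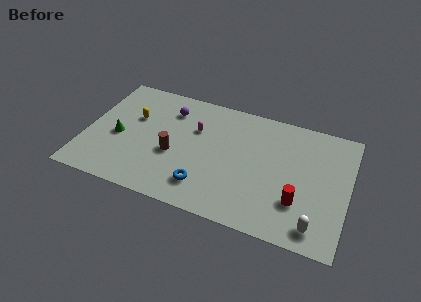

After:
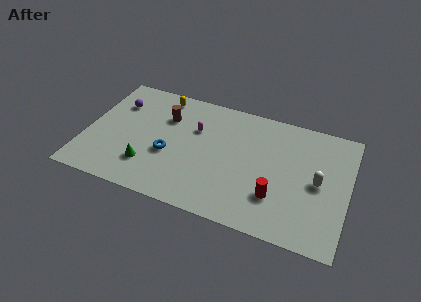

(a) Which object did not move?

the magenta capsule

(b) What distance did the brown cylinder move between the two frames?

3.0

The brown cylinder was near (5.7, 4.0) before and (4.9, 6.9) after, so it travelled √(0.8² + 2.9²) ≈ 3.0 units.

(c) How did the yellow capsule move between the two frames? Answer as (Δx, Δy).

(1.5, 2.4)

The yellow capsule was at about (2.9, 6.2) and moved to about (4.4, 8.6).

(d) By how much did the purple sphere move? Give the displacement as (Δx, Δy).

(-3.4, -0.5)

The purple sphere started near (5.1, 7.6) and ended near (1.7, 7.1).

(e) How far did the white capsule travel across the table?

3.4

The white capsule was near (15.0, 1.4) before and (14.9, 4.8) after, so it travelled √(0.1² + 3.4²) ≈ 3.4 units.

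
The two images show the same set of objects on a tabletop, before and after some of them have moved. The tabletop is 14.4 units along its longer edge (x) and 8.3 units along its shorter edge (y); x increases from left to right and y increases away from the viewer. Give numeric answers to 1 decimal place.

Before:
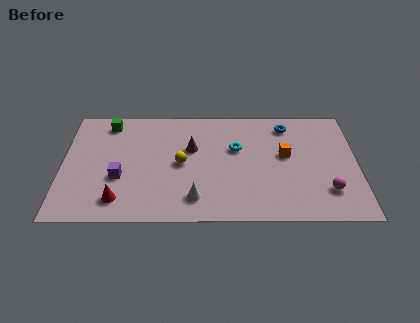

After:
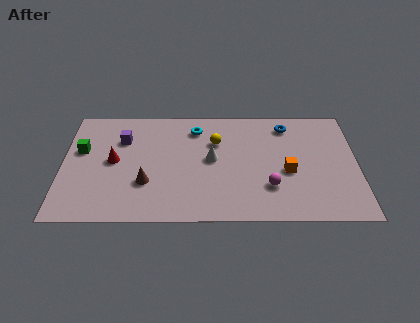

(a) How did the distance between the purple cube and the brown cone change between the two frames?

-0.7

The distance was about 4.1 in the first image and 3.4 in the second, so they moved 0.7 units closer together.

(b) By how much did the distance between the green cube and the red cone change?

-3.8

The distance was about 5.6 in the first image and 1.8 in the second, so they moved 3.8 units closer together.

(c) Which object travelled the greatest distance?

the brown cone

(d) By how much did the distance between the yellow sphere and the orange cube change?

-1.0

They were about 5.1 units apart before and 4.1 after — 1.0 units closer together.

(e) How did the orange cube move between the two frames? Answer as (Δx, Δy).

(0.1, -1.2)

The orange cube was at about (10.9, 4.7) and moved to about (11.0, 3.5).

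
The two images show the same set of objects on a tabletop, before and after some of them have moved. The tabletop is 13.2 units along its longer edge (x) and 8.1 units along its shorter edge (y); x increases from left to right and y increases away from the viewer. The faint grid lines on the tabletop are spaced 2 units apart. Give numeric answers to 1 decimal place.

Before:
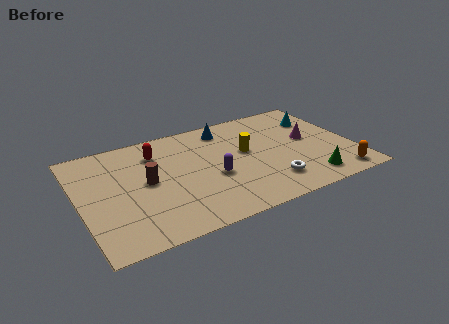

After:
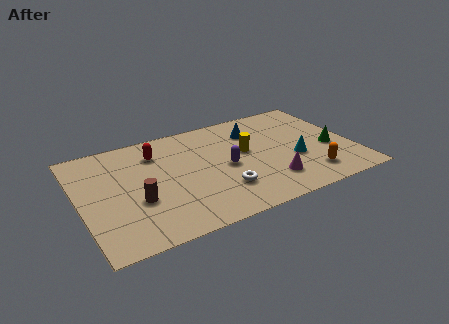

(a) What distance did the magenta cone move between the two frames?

3.4

The magenta cone was near (11.2, 4.4) before and (8.9, 1.9) after, so it travelled √(2.3² + 2.5²) ≈ 3.4 units.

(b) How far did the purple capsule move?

0.9

The purple capsule moved from about (6.3, 3.3) to (7.0, 3.8), a distance of √(0.7² + 0.5²) ≈ 0.9.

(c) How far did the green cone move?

2.4

The green cone was near (10.7, 1.3) before and (12.1, 3.3) after, so it travelled √(1.4² + 2.0²) ≈ 2.4 units.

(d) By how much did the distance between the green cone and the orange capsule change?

+0.7

They were about 1.4 units apart before and 2.1 after — 0.7 units further apart.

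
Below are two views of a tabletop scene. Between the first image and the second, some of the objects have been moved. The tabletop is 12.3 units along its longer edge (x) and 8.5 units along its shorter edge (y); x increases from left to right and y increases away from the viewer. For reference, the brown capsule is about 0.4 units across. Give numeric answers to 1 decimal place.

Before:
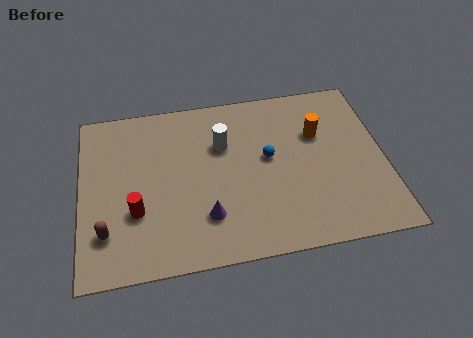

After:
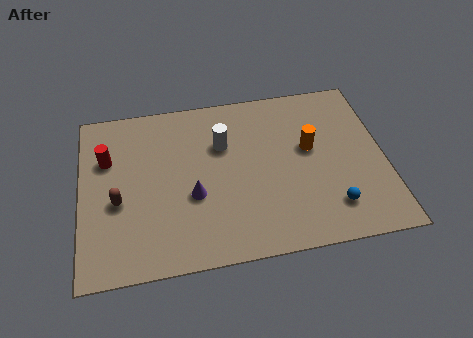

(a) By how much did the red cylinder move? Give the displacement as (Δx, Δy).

(-1.1, 2.8)

The red cylinder was at about (2.2, 2.9) and moved to about (1.1, 5.7).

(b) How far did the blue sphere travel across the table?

3.8

The blue sphere was near (7.6, 4.7) before and (10.0, 1.8) after, so it travelled √(2.4² + 2.9²) ≈ 3.8 units.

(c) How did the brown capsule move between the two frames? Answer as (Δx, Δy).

(0.5, 1.4)

The brown capsule started near (1.0, 2.1) and ended near (1.5, 3.5).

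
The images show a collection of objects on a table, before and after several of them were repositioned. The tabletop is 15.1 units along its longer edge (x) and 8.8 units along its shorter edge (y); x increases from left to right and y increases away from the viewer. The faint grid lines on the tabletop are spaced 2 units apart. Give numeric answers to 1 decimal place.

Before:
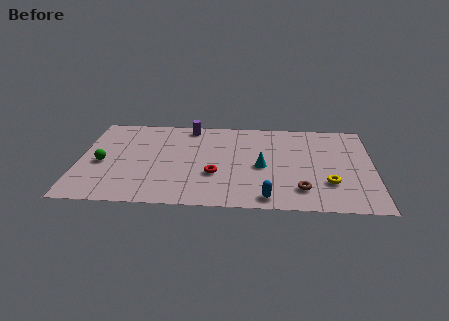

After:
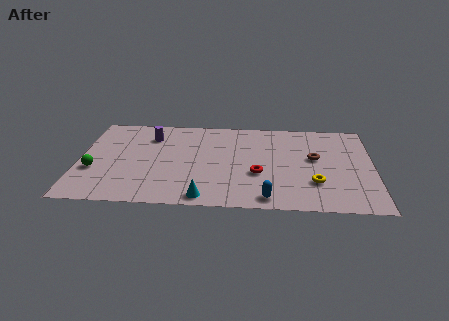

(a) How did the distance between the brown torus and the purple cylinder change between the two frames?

+0.4

They were about 8.3 units apart before and 8.7 after — 0.4 units further apart.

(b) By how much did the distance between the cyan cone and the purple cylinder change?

+1.1

The distance was about 5.4 in the first image and 6.5 in the second, so they moved 1.1 units further apart.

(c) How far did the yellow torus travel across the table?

0.7

The yellow torus was near (12.8, 2.6) before and (12.1, 2.6) after, so it travelled √(0.7² + 0.0²) ≈ 0.7 units.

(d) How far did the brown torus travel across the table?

3.2

The brown torus was near (11.4, 1.9) before and (12.1, 5.0) after, so it travelled √(0.7² + 3.1²) ≈ 3.2 units.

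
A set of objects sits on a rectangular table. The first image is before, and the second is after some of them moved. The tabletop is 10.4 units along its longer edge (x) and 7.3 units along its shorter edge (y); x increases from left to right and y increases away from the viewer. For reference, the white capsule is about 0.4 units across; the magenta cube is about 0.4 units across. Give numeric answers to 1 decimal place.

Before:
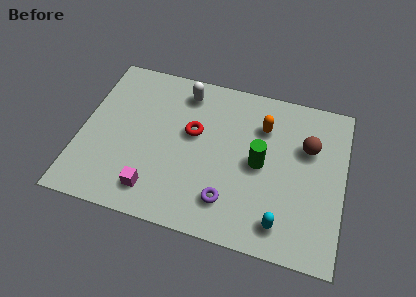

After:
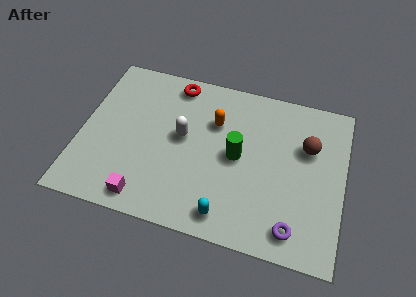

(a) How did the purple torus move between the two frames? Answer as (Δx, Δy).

(2.6, -0.5)

The purple torus was at about (6.0, 1.6) and moved to about (8.6, 1.1).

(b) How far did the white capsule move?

2.1

The white capsule was near (3.9, 6.1) before and (4.0, 4.0) after, so it travelled √(0.1² + 2.1²) ≈ 2.1 units.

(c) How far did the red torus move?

2.3

From (4.4, 4.3) to (3.5, 6.4), the red torus covered √(0.9² + 2.1²) ≈ 2.3 units.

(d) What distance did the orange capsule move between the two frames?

1.9

The orange capsule was near (7.1, 5.3) before and (5.2, 5.0) after, so it travelled √(1.9² + 0.3²) ≈ 1.9 units.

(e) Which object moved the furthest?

the purple torus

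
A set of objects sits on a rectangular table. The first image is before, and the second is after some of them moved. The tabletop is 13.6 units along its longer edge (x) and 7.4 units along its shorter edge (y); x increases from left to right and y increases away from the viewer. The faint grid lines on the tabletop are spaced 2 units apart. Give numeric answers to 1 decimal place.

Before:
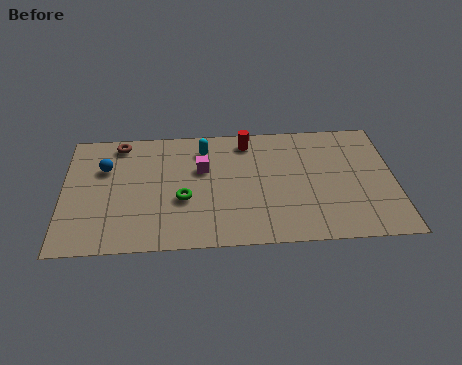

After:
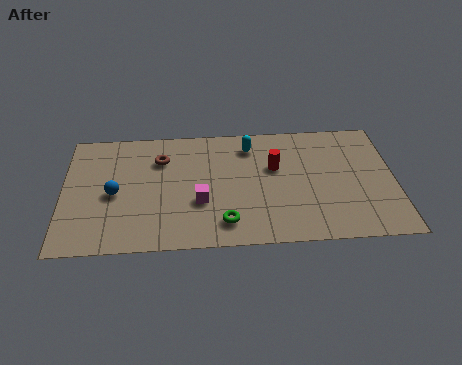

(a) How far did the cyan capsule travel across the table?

1.9

The cyan capsule was near (5.8, 5.9) before and (7.7, 6.0) after, so it travelled √(1.9² + 0.1²) ≈ 1.9 units.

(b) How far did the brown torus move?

2.0

The brown torus moved from about (2.3, 6.5) to (4.0, 5.4), a distance of √(1.7² + 1.1²) ≈ 2.0.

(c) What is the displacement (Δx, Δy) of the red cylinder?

(1.1, -1.7)

The red cylinder started near (7.6, 6.3) and ended near (8.7, 4.6).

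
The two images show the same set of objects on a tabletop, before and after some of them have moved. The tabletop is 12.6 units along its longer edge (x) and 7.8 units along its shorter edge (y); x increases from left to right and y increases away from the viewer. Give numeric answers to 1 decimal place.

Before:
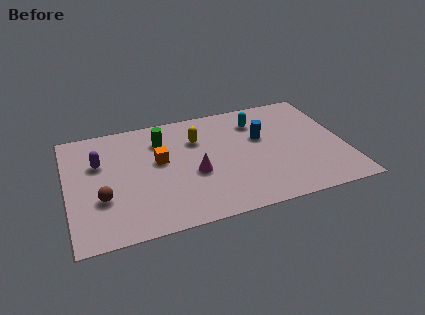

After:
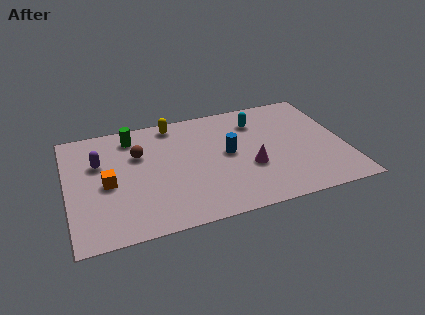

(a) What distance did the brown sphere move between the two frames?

3.1

The brown sphere was near (1.5, 2.7) before and (3.3, 5.2) after, so it travelled √(1.8² + 2.5²) ≈ 3.1 units.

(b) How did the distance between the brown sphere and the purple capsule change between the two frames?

-0.6

They were about 2.4 units apart before and 1.8 after — 0.6 units closer together.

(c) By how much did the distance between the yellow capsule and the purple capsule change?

-0.6

The distance was about 4.5 in the first image and 3.9 in the second, so they moved 0.6 units closer together.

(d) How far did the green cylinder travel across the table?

1.4

The green cylinder moved from about (4.4, 5.9) to (3.1, 6.5), a distance of √(1.3² + 0.6²) ≈ 1.4.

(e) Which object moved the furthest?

the brown sphere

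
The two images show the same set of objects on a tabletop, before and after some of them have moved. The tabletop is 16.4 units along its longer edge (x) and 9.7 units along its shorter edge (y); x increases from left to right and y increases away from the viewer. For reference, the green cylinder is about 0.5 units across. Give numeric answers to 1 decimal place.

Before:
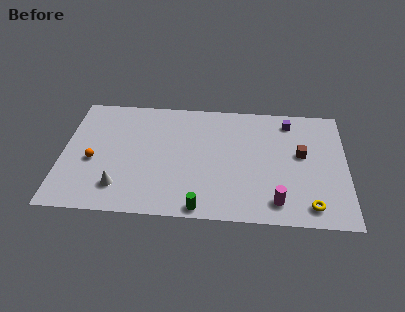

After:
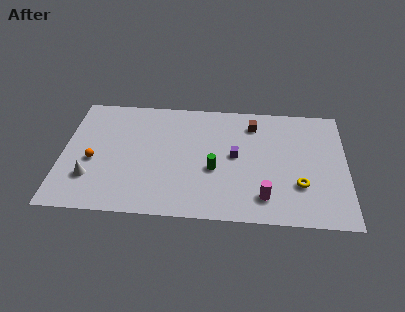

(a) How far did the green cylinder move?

3.2

The green cylinder moved from about (8.1, 0.8) to (8.8, 3.9), a distance of √(0.7² + 3.1²) ≈ 3.2.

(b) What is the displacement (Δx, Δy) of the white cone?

(-1.7, 0.6)

The white cone started near (3.4, 2.1) and ended near (1.7, 2.7).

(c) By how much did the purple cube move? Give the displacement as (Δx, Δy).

(-3.1, -3.1)

The purple cube started near (13.1, 8.2) and ended near (10.0, 5.1).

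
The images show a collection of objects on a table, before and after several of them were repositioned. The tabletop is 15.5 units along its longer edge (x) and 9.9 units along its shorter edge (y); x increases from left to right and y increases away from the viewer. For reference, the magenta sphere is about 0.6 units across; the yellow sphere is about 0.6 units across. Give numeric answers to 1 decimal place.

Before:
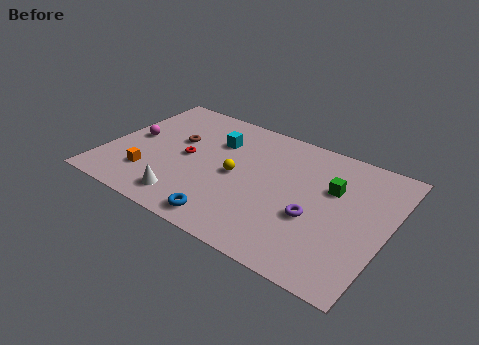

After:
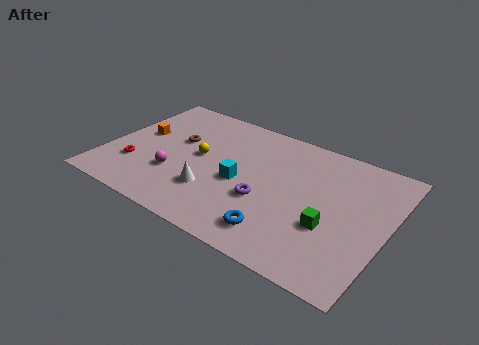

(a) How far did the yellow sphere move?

2.3

The yellow sphere moved from about (7.2, 4.8) to (5.0, 5.3), a distance of √(2.2² + 0.5²) ≈ 2.3.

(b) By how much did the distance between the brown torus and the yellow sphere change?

-2.2

Before: roughly 3.8 units apart; after: 1.6. That's 2.2 units closer together.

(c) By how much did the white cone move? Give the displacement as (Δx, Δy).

(1.2, 1.3)

The white cone started near (5.0, 1.6) and ended near (6.2, 2.9).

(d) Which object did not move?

the brown torus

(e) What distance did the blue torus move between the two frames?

2.8

The blue torus moved from about (7.4, 1.2) to (10.1, 1.8), a distance of √(2.7² + 0.6²) ≈ 2.8.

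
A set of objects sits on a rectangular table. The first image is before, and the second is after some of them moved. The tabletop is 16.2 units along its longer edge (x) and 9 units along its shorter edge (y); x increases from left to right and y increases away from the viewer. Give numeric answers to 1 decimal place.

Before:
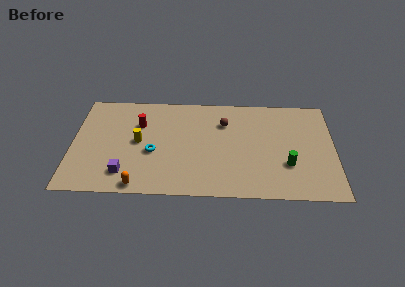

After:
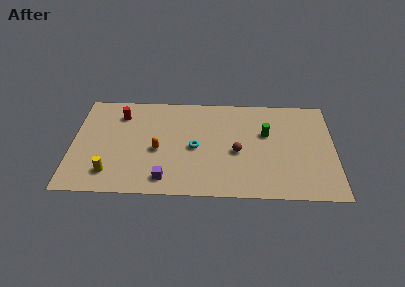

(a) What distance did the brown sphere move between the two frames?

2.7

The brown sphere moved from about (9.4, 6.5) to (10.2, 3.9), a distance of √(0.8² + 2.6²) ≈ 2.7.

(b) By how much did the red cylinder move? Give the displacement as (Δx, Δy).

(-1.2, 0.8)

From the two frames, the red cylinder sits at roughly (4.1, 6.2) before and (2.9, 7.0) after.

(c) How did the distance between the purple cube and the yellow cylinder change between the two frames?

+0.5

Before: roughly 2.9 units apart; after: 3.4. That's 0.5 units further apart.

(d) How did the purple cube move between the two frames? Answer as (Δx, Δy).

(2.5, -0.4)

From the two frames, the purple cube sits at roughly (3.3, 1.8) before and (5.8, 1.4) after.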